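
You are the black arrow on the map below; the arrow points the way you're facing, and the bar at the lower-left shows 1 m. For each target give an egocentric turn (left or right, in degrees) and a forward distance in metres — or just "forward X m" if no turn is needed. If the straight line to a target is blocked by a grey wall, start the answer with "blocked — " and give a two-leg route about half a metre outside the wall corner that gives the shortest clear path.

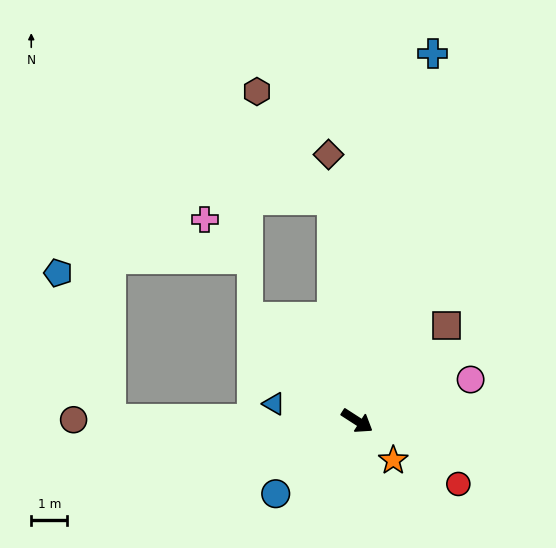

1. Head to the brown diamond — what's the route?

turn left 129°, forward 7.4 m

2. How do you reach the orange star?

turn right 15°, forward 1.5 m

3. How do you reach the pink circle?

turn left 53°, forward 3.4 m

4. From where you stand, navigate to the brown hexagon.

blocked — turn left 129°, forward 6.2 m, then turn left 28°, forward 3.7 m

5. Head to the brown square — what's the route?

turn left 80°, forward 3.6 m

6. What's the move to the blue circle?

turn right 105°, forward 3.0 m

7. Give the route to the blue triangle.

turn right 159°, forward 2.4 m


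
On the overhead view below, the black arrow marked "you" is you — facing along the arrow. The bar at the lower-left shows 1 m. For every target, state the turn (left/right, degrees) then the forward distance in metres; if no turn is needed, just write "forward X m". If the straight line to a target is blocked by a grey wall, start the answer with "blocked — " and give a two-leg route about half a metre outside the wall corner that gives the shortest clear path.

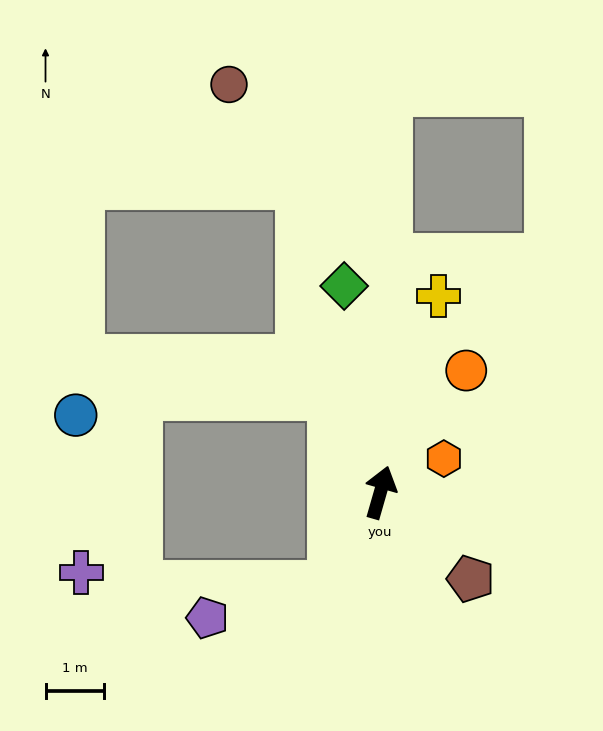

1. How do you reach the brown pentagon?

turn right 118°, forward 2.2 m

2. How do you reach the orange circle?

turn right 19°, forward 2.6 m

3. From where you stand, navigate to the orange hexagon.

turn right 46°, forward 1.2 m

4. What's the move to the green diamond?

turn left 26°, forward 3.6 m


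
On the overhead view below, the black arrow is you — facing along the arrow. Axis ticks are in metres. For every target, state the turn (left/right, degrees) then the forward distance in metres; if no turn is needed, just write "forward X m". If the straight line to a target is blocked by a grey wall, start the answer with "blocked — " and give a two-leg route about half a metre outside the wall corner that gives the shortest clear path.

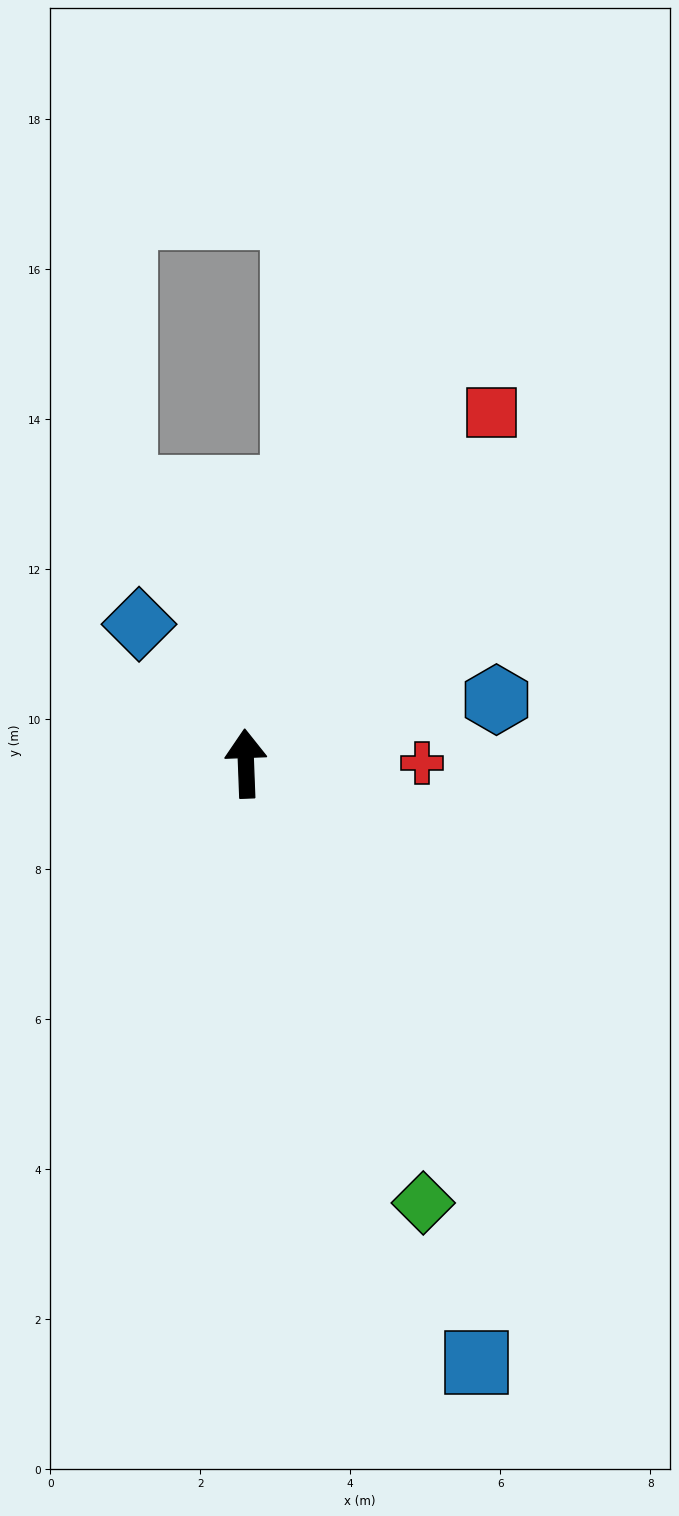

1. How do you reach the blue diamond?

turn left 35°, forward 2.3 m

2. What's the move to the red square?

turn right 37°, forward 5.7 m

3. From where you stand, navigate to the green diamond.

turn right 160°, forward 6.3 m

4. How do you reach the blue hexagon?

turn right 78°, forward 3.4 m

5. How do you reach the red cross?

turn right 92°, forward 2.3 m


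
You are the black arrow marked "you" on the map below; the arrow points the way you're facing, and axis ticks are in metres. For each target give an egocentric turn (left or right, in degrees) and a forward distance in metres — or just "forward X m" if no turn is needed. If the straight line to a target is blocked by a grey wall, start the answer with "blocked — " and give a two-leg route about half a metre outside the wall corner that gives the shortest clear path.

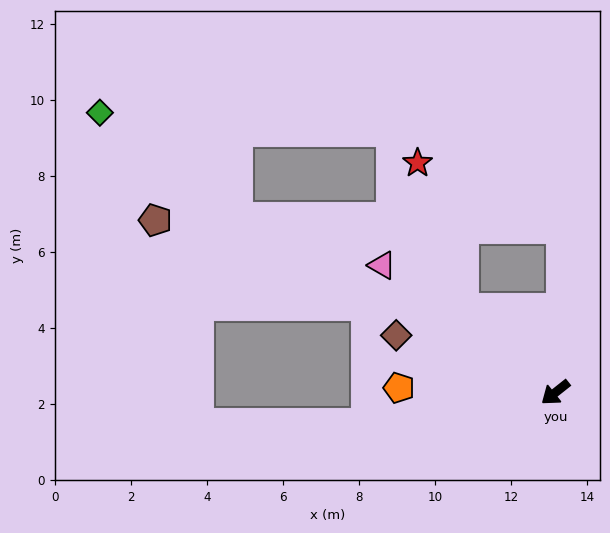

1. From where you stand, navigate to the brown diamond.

turn right 58°, forward 4.5 m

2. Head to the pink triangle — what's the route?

turn right 75°, forward 5.7 m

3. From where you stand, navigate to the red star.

blocked — turn right 81°, forward 3.3 m, then turn right 30°, forward 4.0 m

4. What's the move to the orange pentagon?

turn right 40°, forward 4.1 m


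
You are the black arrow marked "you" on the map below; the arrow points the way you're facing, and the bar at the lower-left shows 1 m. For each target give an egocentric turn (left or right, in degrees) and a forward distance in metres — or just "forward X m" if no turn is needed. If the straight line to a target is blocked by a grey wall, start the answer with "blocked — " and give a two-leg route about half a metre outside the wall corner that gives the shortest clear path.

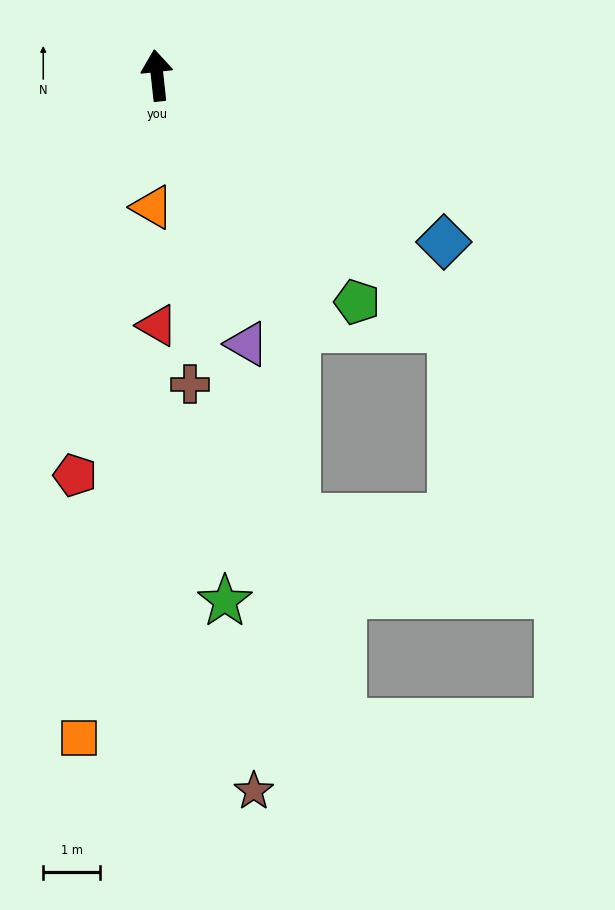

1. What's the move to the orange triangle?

turn left 172°, forward 2.3 m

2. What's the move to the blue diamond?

turn right 126°, forward 5.8 m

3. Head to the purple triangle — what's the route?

turn right 168°, forward 5.0 m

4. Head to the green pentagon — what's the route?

turn right 145°, forward 5.3 m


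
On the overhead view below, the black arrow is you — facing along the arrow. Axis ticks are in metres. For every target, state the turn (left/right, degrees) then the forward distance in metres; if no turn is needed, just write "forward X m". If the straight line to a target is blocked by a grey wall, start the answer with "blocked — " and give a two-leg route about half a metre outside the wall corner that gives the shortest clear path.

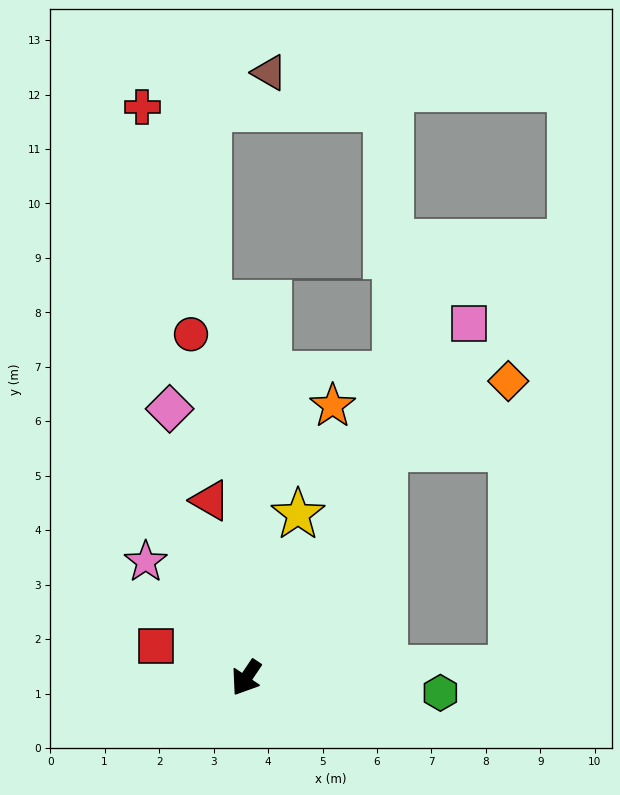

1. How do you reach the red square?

turn right 76°, forward 1.8 m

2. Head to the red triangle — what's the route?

turn right 135°, forward 3.3 m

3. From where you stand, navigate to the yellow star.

turn right 164°, forward 3.1 m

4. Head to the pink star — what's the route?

turn right 105°, forward 2.8 m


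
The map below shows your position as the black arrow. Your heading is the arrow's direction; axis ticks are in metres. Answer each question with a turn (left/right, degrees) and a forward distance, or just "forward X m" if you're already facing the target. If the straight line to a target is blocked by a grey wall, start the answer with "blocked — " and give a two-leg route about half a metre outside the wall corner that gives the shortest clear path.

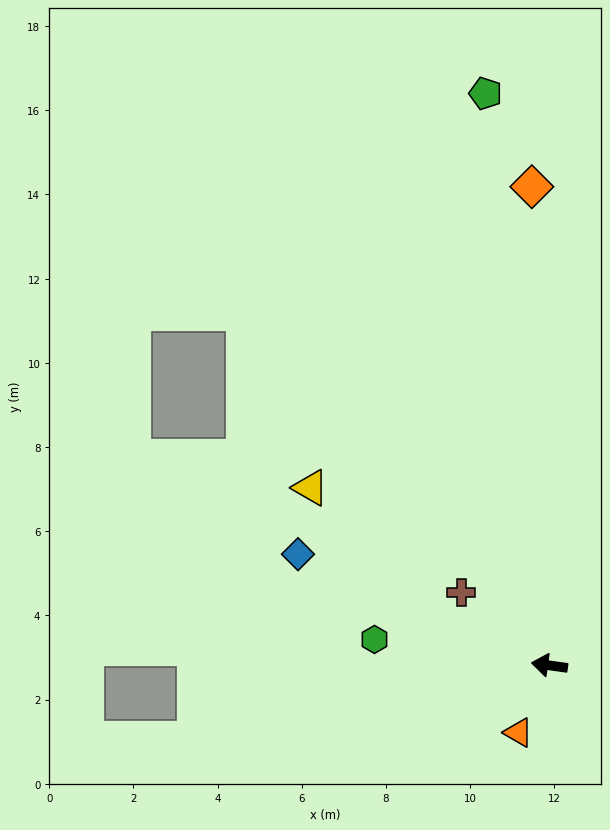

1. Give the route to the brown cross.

turn right 32°, forward 2.7 m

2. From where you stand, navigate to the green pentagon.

turn right 76°, forward 13.7 m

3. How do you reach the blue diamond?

turn right 16°, forward 6.5 m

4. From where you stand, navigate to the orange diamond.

turn right 80°, forward 11.4 m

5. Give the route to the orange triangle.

turn left 73°, forward 1.8 m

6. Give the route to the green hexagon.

forward 4.2 m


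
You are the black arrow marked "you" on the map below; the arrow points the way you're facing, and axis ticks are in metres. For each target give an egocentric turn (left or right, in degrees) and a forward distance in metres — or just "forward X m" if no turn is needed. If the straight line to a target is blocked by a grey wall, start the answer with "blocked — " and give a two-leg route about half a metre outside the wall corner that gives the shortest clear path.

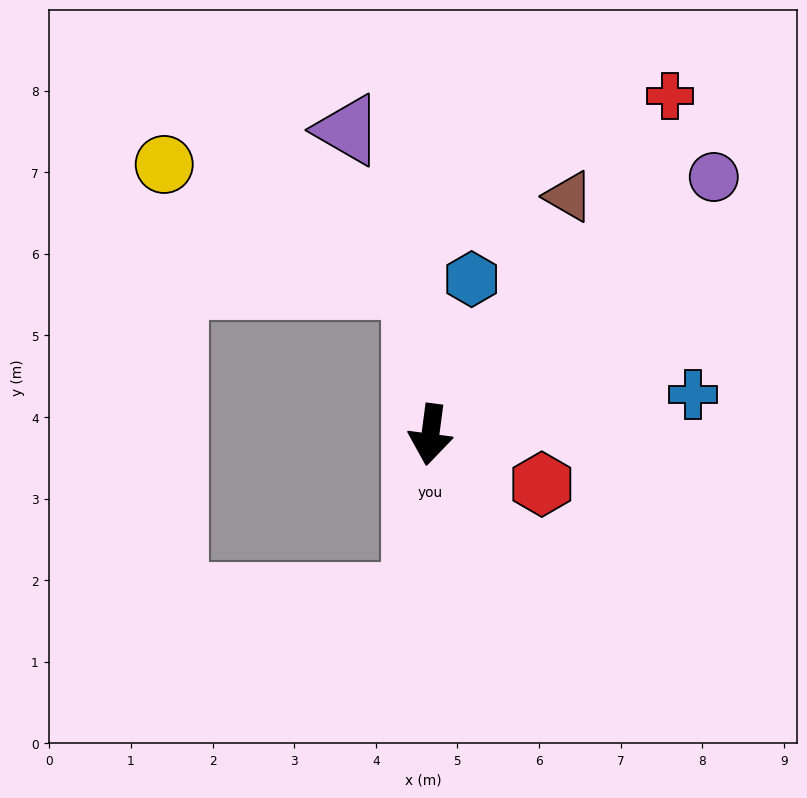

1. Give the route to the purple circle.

turn left 140°, forward 4.7 m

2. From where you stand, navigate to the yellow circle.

blocked — turn right 167°, forward 1.9 m, then turn left 59°, forward 3.4 m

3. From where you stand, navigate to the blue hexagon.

turn left 173°, forward 2.0 m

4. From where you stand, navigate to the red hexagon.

turn left 74°, forward 1.5 m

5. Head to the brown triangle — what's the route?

turn left 157°, forward 3.4 m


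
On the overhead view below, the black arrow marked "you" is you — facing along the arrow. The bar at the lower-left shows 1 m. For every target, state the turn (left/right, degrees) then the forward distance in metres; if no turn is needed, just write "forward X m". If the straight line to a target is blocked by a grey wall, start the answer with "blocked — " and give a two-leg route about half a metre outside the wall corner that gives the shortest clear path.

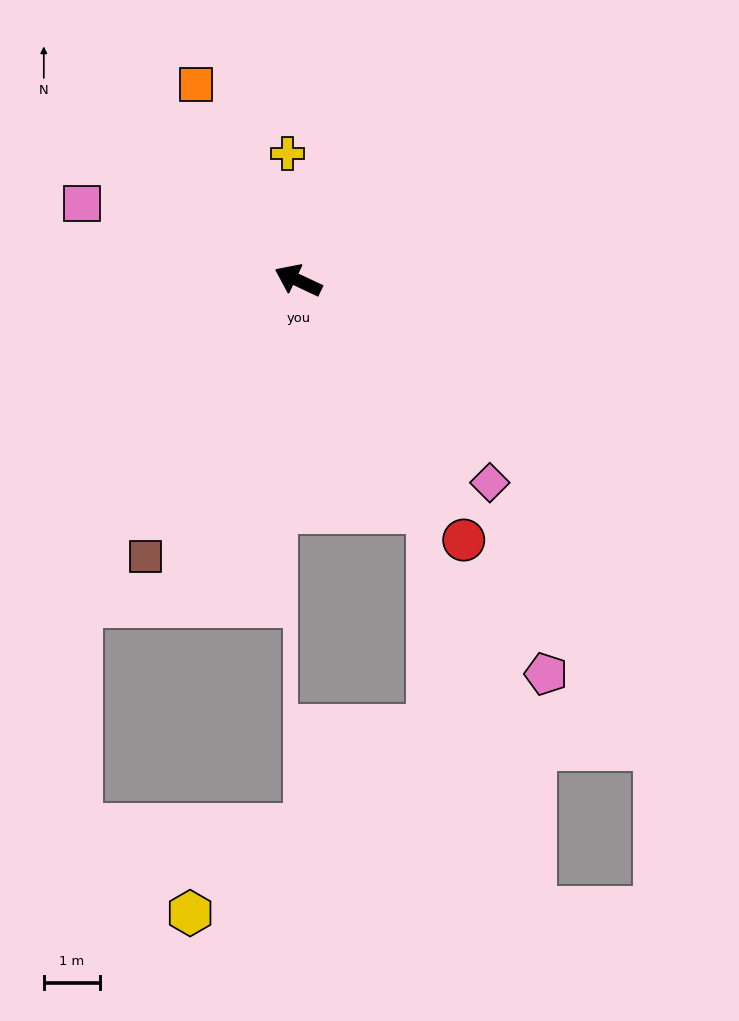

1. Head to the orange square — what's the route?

turn right 37°, forward 4.0 m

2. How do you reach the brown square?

turn left 86°, forward 5.7 m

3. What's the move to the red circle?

turn left 148°, forward 5.5 m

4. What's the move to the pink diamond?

turn left 159°, forward 5.0 m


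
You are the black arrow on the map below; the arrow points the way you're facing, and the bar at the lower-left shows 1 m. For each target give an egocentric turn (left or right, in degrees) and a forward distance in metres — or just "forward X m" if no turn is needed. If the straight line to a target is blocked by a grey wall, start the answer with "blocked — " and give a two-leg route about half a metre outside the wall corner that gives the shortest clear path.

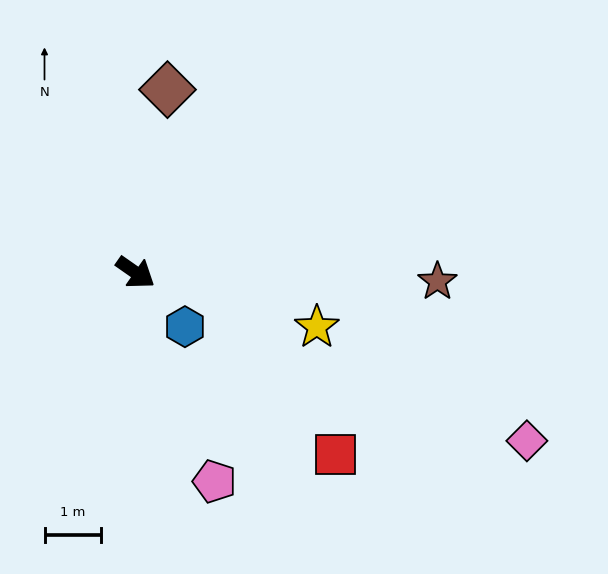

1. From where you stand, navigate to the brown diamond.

turn left 115°, forward 3.3 m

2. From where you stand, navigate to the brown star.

turn left 33°, forward 5.3 m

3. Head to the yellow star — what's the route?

turn left 18°, forward 3.3 m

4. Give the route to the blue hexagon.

turn right 13°, forward 1.3 m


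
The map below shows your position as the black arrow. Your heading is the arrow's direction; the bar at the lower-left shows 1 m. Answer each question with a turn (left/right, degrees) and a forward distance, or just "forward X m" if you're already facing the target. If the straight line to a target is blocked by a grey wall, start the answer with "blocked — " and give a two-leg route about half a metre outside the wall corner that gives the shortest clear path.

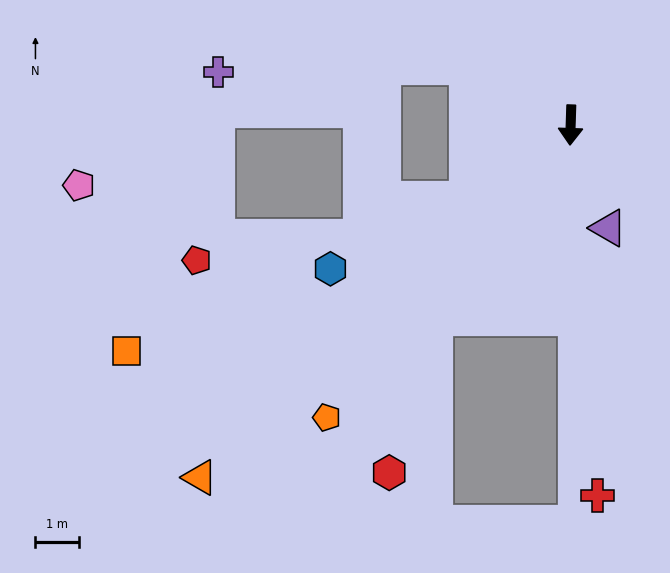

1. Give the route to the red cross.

turn left 6°, forward 8.5 m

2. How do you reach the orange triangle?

turn right 45°, forward 11.7 m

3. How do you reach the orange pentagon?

turn right 38°, forward 8.7 m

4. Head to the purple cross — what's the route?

blocked — turn right 118°, forward 2.7 m, then turn left 31°, forward 5.7 m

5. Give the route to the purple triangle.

turn left 22°, forward 2.5 m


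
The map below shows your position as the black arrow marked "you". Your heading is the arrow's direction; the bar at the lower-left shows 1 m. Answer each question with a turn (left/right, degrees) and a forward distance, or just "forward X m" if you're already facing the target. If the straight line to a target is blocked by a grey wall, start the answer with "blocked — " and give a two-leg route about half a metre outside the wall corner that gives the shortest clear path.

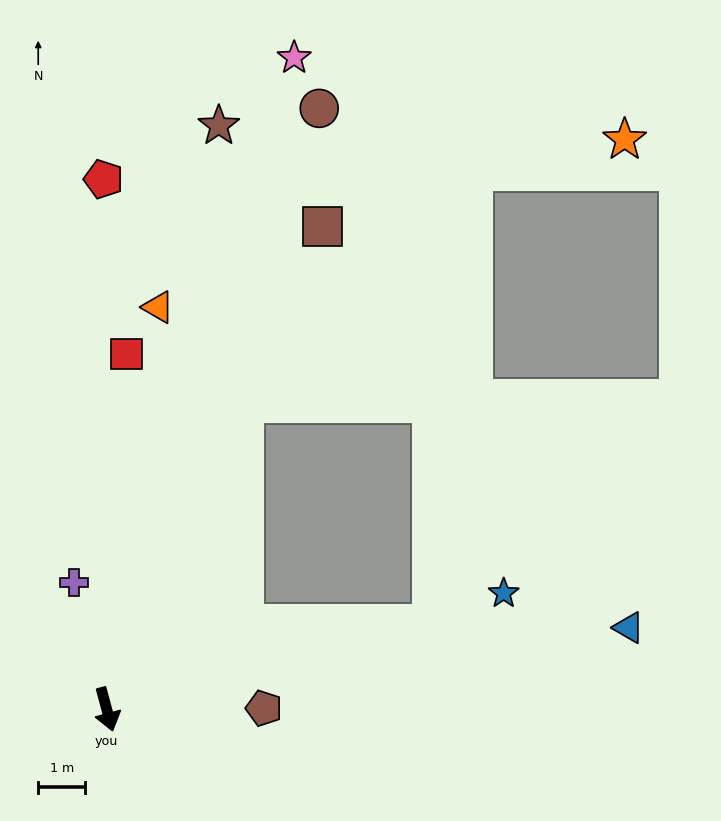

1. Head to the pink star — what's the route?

turn left 149°, forward 14.5 m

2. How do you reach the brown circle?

turn left 146°, forward 13.6 m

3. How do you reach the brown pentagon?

turn left 75°, forward 3.4 m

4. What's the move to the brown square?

turn left 141°, forward 11.3 m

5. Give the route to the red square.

turn left 162°, forward 7.6 m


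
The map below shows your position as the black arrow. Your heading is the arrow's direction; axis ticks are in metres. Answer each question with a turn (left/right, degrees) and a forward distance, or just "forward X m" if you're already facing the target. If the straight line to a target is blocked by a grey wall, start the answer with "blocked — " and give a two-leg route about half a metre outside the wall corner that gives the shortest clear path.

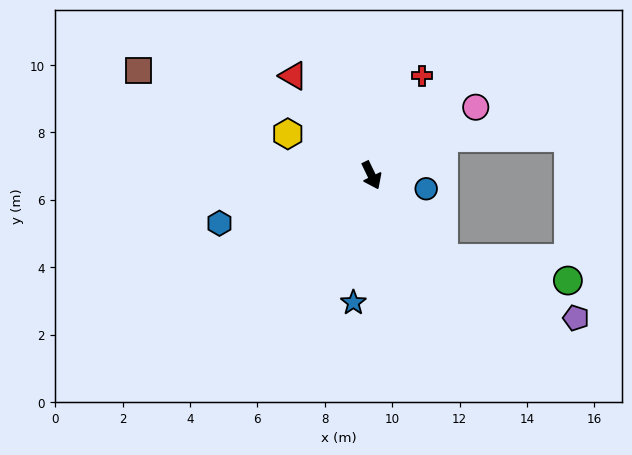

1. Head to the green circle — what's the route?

blocked — turn left 16°, forward 3.3 m, then turn left 38°, forward 3.7 m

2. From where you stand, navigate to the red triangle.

turn right 168°, forward 3.8 m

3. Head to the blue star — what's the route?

turn right 34°, forward 3.8 m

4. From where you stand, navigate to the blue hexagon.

turn right 98°, forward 4.7 m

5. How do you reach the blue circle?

turn left 50°, forward 1.7 m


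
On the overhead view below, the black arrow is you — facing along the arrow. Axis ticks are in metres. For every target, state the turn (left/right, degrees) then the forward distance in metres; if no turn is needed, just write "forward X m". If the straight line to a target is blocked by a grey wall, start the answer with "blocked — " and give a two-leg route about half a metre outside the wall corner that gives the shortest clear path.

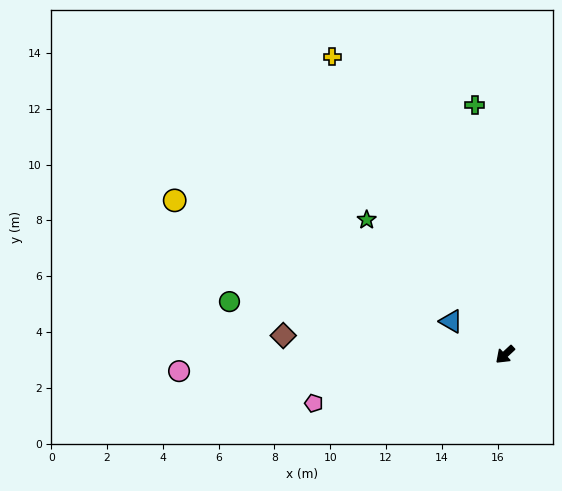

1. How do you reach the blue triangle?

turn right 75°, forward 2.3 m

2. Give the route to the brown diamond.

turn right 48°, forward 8.0 m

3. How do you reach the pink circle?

turn right 40°, forward 11.7 m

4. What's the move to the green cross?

turn right 126°, forward 9.0 m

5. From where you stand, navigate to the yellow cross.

turn right 103°, forward 12.3 m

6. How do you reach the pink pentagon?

turn right 29°, forward 7.1 m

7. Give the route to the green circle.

turn right 54°, forward 10.1 m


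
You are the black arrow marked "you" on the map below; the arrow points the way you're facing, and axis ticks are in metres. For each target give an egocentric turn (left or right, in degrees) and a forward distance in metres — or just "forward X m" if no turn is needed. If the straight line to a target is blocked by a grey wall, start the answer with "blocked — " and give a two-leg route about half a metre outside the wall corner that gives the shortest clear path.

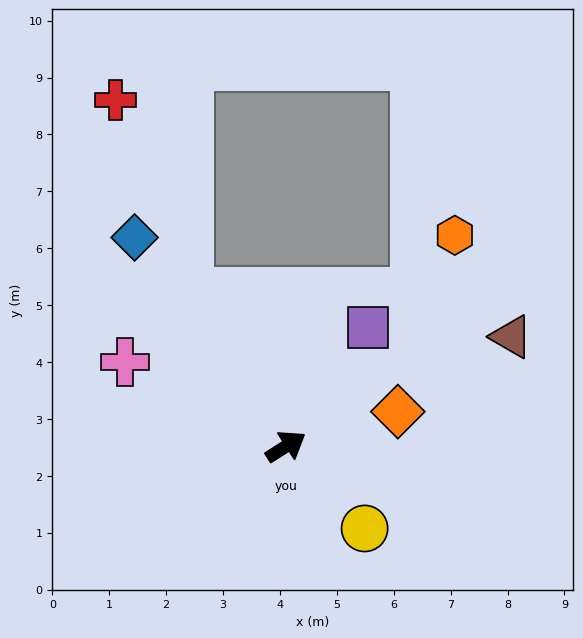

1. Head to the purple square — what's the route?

turn left 23°, forward 2.5 m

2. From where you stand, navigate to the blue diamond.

turn left 93°, forward 4.5 m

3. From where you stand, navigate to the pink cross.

turn left 120°, forward 3.2 m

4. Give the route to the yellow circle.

turn right 79°, forward 2.0 m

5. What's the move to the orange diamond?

turn right 15°, forward 2.1 m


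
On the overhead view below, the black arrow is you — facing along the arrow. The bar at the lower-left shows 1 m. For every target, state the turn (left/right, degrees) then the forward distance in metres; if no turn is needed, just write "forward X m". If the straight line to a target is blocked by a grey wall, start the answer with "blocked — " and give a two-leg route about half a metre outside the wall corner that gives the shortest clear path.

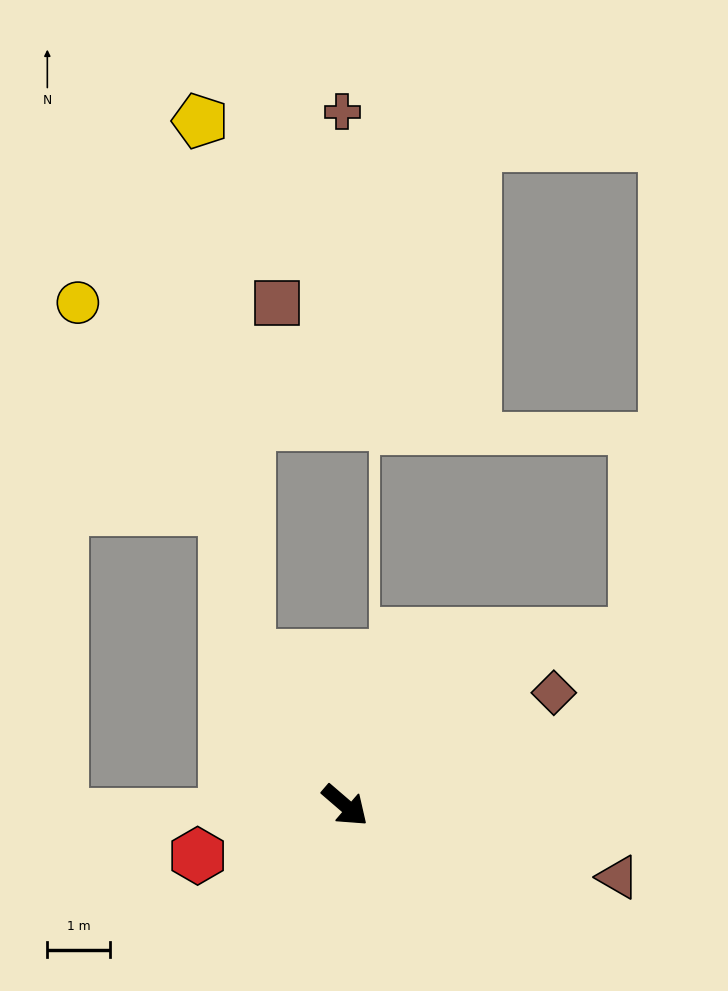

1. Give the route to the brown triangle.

turn left 26°, forward 4.5 m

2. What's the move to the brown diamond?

turn left 69°, forward 3.8 m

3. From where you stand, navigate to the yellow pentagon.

blocked — turn left 164°, forward 2.8 m, then turn right 28°, forward 8.6 m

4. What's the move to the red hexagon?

turn right 120°, forward 2.5 m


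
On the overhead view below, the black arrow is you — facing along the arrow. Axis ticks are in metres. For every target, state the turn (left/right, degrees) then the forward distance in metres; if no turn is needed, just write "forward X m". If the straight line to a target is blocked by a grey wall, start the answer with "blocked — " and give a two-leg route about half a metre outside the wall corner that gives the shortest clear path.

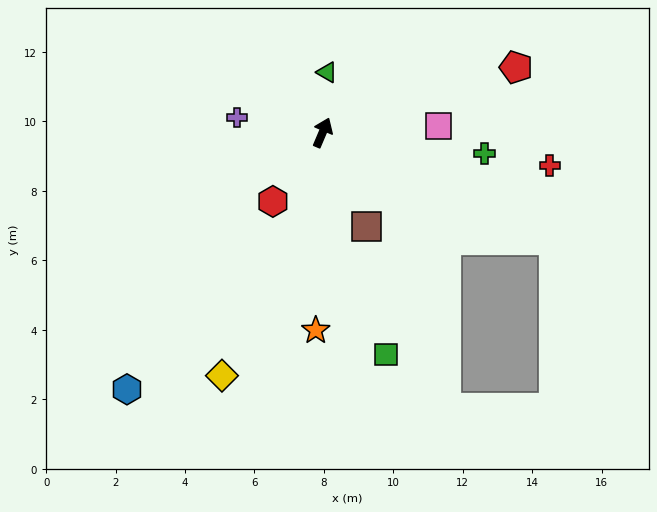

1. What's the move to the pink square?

turn right 64°, forward 3.3 m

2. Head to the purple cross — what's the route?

turn left 103°, forward 2.5 m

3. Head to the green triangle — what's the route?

turn left 19°, forward 1.7 m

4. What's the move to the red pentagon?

turn right 48°, forward 5.9 m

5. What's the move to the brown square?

turn right 132°, forward 3.0 m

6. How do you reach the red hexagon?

turn left 167°, forward 2.4 m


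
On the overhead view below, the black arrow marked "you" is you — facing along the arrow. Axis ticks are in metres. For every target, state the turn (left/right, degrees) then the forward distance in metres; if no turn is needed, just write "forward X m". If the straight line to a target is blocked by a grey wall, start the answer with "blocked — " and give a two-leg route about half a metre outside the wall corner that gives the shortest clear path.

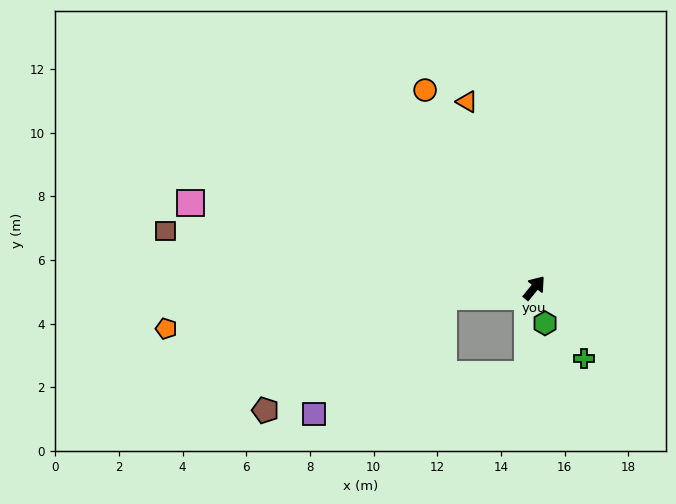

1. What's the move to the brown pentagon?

blocked — turn left 135°, forward 2.8 m, then turn left 27°, forward 6.6 m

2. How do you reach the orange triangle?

turn left 59°, forward 6.2 m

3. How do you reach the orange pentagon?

turn left 136°, forward 11.6 m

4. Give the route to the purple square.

blocked — turn left 135°, forward 2.8 m, then turn left 36°, forward 5.5 m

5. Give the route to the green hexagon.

turn right 124°, forward 1.2 m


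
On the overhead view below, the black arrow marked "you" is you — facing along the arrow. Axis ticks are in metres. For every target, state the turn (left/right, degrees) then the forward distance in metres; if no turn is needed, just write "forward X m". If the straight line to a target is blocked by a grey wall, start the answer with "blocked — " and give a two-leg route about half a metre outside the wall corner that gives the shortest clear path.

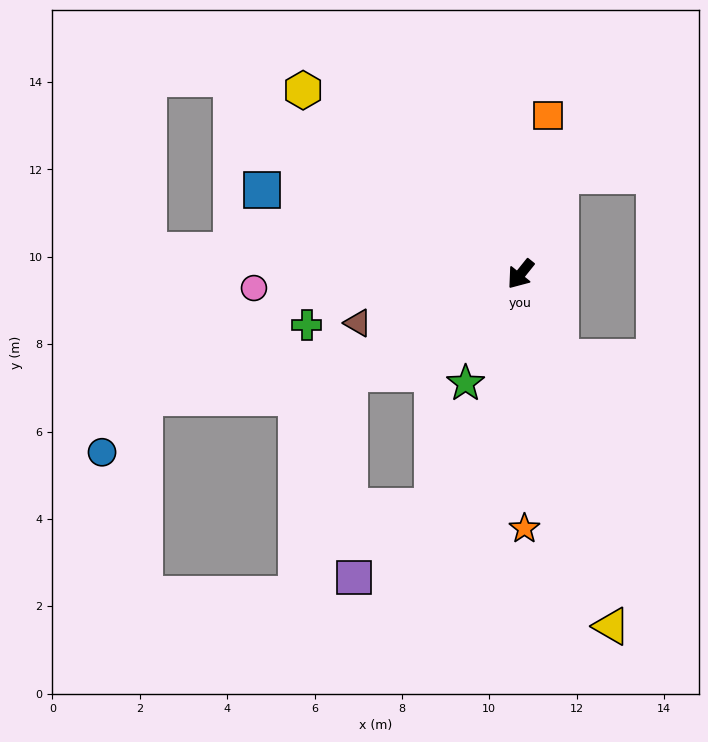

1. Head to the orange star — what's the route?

turn left 40°, forward 5.8 m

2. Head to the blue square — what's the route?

turn right 69°, forward 6.2 m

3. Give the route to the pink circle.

turn right 48°, forward 6.1 m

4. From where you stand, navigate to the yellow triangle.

turn left 53°, forward 8.3 m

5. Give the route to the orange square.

turn right 151°, forward 3.7 m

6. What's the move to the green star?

turn left 12°, forward 2.8 m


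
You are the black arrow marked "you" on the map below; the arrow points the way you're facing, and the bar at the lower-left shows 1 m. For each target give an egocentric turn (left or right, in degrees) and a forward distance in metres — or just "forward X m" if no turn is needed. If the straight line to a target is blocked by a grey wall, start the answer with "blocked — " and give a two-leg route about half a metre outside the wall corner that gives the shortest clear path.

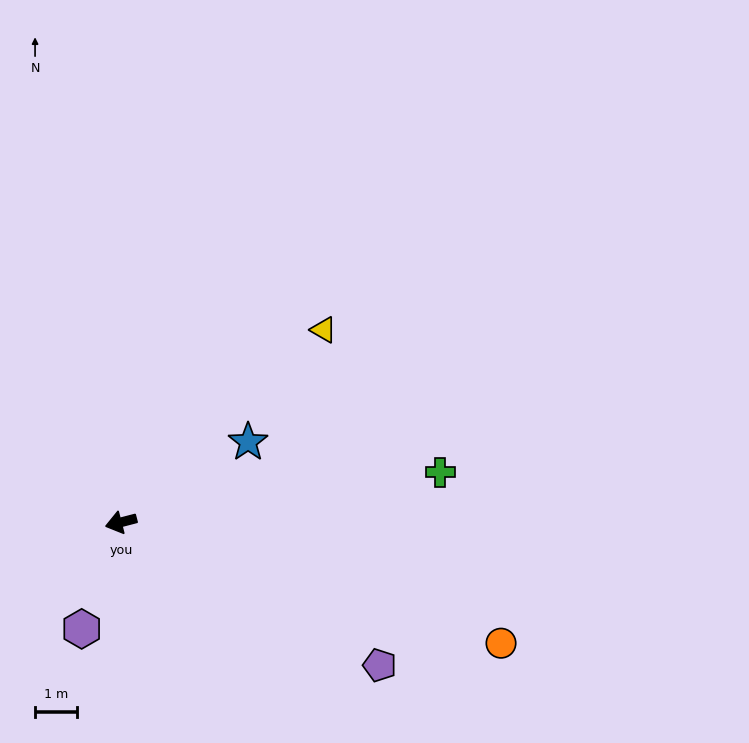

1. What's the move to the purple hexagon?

turn left 55°, forward 2.7 m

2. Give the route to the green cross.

turn left 174°, forward 7.8 m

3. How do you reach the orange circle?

turn left 148°, forward 9.6 m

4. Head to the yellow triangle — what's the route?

turn right 151°, forward 6.7 m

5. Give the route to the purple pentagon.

turn left 137°, forward 7.1 m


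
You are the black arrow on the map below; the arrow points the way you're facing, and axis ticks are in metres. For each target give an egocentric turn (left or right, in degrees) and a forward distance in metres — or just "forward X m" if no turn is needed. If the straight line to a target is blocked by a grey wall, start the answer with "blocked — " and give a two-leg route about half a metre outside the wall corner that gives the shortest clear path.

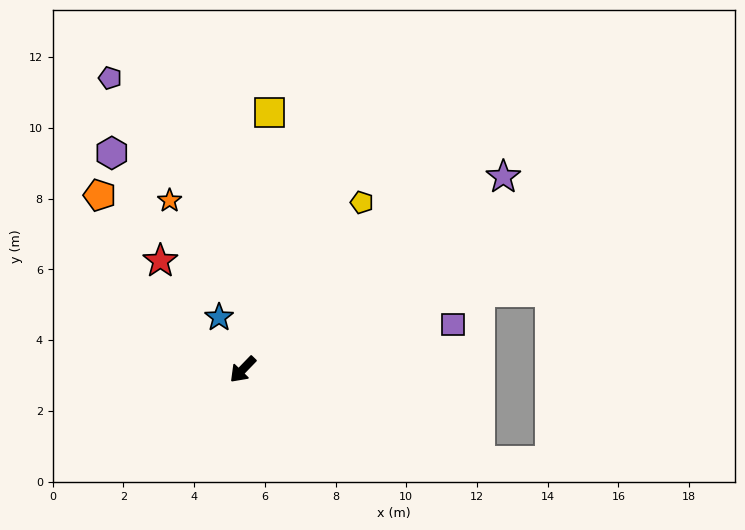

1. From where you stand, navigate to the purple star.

turn left 171°, forward 9.2 m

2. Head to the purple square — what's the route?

turn left 146°, forward 6.1 m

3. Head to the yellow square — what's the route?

turn right 142°, forward 7.3 m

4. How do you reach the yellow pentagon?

turn right 171°, forward 5.8 m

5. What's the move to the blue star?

turn right 112°, forward 1.6 m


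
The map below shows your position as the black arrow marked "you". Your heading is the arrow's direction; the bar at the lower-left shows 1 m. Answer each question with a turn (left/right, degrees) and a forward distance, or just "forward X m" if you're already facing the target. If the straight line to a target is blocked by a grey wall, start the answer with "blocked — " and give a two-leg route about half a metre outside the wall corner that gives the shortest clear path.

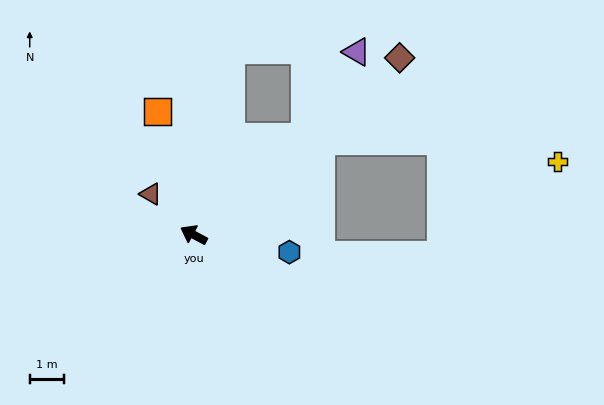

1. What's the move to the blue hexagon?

turn right 162°, forward 2.8 m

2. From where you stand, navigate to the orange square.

turn right 46°, forward 3.7 m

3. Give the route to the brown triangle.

turn right 15°, forward 1.7 m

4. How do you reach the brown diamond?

turn right 111°, forward 7.9 m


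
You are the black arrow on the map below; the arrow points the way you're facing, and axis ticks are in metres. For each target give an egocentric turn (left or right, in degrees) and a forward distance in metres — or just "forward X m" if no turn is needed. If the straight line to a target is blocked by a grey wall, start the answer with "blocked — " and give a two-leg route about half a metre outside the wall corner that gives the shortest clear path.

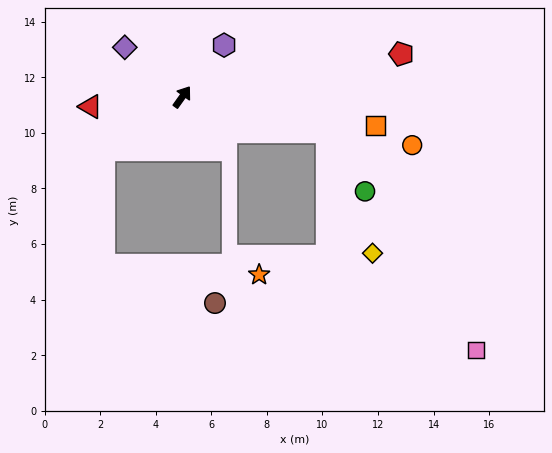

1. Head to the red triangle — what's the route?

turn left 131°, forward 3.3 m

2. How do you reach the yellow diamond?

blocked — turn right 68°, forward 5.4 m, then turn right 56°, forward 4.7 m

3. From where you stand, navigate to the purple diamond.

turn left 85°, forward 2.7 m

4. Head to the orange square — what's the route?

turn right 63°, forward 7.0 m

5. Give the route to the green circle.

blocked — turn right 68°, forward 5.4 m, then turn right 44°, forward 2.6 m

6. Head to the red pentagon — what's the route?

turn right 43°, forward 8.0 m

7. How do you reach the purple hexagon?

turn right 3°, forward 2.4 m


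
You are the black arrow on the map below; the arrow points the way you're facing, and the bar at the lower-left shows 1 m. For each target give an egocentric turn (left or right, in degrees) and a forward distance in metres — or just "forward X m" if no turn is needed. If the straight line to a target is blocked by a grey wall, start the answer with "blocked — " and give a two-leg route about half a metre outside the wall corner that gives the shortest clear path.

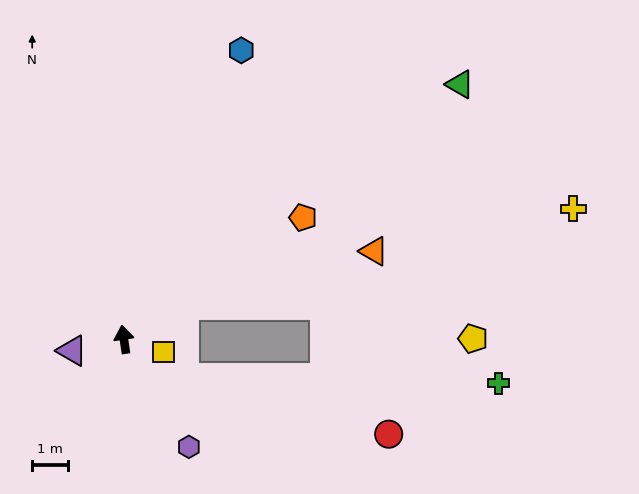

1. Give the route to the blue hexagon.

turn right 30°, forward 8.7 m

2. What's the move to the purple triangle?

turn left 94°, forward 1.5 m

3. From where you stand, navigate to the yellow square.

turn right 116°, forward 1.2 m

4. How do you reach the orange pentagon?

turn right 64°, forward 6.0 m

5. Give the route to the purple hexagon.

turn right 157°, forward 3.5 m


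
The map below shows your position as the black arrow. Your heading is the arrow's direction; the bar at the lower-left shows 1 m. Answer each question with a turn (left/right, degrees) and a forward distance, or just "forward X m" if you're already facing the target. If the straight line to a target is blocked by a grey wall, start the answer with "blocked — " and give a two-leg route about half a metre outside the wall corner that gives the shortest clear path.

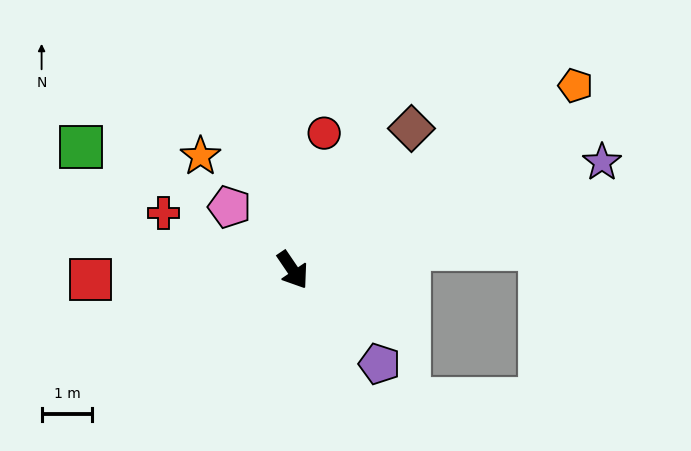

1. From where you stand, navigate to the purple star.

turn left 75°, forward 6.4 m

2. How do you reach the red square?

turn right 121°, forward 4.0 m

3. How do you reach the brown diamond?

turn left 106°, forward 3.6 m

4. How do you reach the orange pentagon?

turn left 89°, forward 6.6 m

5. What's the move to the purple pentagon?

turn left 9°, forward 2.5 m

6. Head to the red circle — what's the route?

turn left 133°, forward 2.8 m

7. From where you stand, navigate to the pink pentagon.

turn right 169°, forward 1.8 m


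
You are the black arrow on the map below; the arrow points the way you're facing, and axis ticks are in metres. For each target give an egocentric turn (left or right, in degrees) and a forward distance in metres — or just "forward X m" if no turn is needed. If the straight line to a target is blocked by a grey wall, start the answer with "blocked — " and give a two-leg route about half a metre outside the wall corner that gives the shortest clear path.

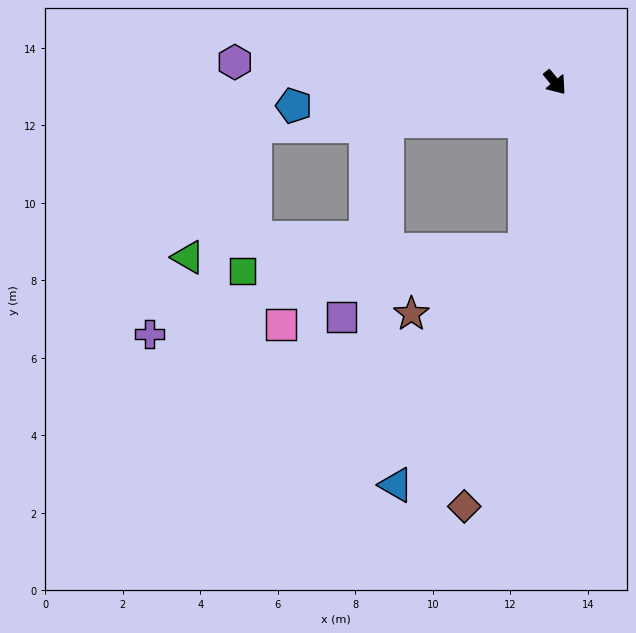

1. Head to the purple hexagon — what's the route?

turn right 133°, forward 8.3 m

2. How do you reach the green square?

blocked — turn right 50°, forward 4.4 m, then turn right 75°, forward 7.3 m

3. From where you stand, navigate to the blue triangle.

blocked — turn right 50°, forward 4.4 m, then turn right 18°, forward 6.9 m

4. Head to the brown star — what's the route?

blocked — turn right 50°, forward 4.4 m, then turn right 50°, forward 3.3 m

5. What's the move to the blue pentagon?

turn right 124°, forward 6.8 m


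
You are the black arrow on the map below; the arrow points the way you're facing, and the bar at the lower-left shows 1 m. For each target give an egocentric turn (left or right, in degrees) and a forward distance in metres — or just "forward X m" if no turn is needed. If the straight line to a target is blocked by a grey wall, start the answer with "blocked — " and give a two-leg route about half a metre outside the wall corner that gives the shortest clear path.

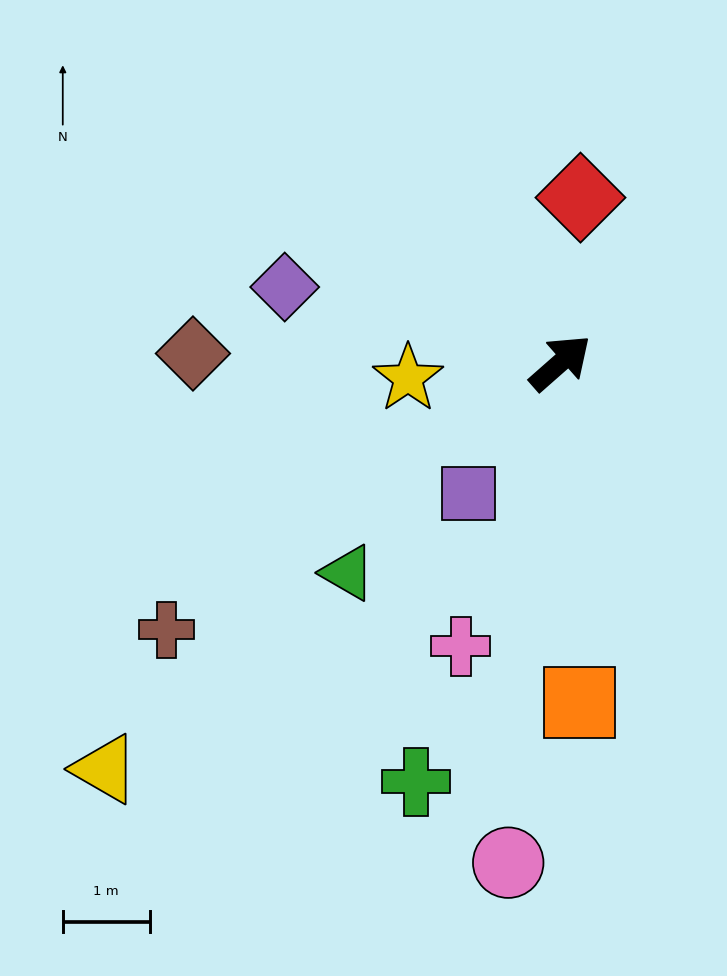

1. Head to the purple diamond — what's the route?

turn left 123°, forward 3.3 m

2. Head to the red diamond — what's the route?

turn left 42°, forward 1.9 m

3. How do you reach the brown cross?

turn left 173°, forward 5.5 m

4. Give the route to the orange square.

turn right 128°, forward 3.9 m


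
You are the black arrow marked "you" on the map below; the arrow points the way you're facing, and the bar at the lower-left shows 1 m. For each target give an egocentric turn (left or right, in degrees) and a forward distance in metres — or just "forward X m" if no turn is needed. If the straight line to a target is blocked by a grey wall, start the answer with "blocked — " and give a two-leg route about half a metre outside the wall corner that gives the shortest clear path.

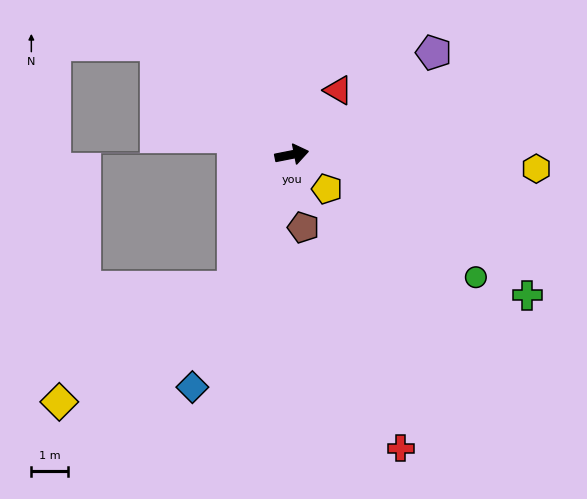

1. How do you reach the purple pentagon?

turn left 24°, forward 4.7 m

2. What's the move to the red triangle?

turn left 43°, forward 2.1 m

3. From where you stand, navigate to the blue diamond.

turn right 124°, forward 6.8 m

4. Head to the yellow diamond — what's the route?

blocked — turn right 125°, forward 3.9 m, then turn right 33°, forward 5.6 m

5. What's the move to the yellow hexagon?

turn right 15°, forward 6.6 m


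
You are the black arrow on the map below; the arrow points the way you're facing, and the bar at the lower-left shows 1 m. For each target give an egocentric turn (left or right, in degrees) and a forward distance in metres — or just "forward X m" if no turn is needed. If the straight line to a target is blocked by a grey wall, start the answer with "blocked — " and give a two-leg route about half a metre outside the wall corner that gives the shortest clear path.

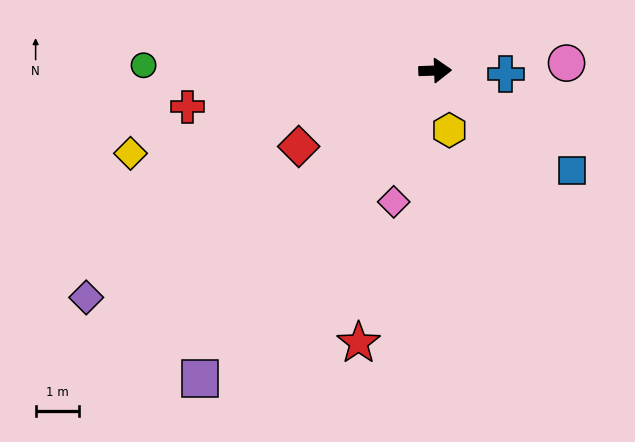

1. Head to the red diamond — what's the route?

turn right 153°, forward 3.6 m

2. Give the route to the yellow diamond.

turn right 167°, forward 7.2 m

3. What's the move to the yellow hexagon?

turn right 79°, forward 1.4 m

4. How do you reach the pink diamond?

turn right 109°, forward 3.1 m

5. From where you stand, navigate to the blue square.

turn right 38°, forward 3.9 m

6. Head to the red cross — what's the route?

turn right 174°, forward 5.7 m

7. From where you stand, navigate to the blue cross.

turn right 5°, forward 1.6 m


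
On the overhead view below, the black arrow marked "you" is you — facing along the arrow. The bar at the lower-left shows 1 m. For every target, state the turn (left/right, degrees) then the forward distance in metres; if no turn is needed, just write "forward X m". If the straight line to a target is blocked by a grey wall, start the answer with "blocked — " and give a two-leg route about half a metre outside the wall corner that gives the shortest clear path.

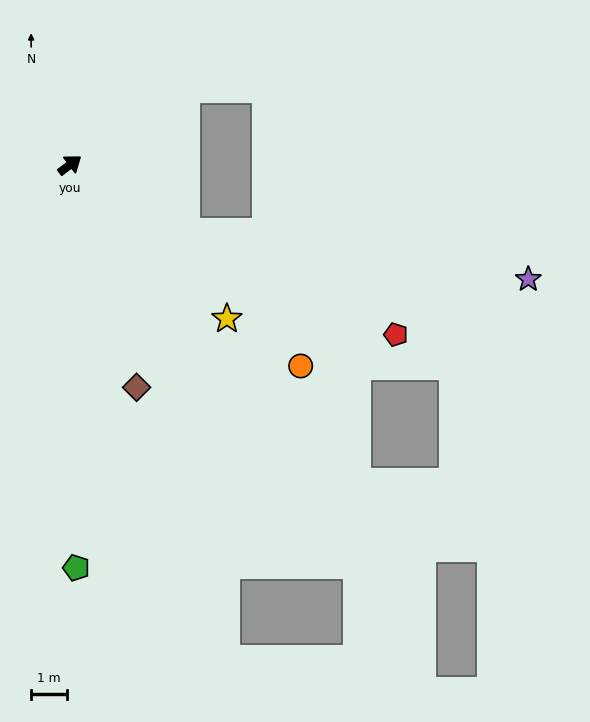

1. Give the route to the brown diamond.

turn right 110°, forward 6.5 m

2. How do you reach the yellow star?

turn right 81°, forward 6.2 m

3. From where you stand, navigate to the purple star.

blocked — turn right 67°, forward 3.8 m, then turn left 22°, forward 9.7 m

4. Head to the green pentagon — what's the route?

turn right 126°, forward 11.3 m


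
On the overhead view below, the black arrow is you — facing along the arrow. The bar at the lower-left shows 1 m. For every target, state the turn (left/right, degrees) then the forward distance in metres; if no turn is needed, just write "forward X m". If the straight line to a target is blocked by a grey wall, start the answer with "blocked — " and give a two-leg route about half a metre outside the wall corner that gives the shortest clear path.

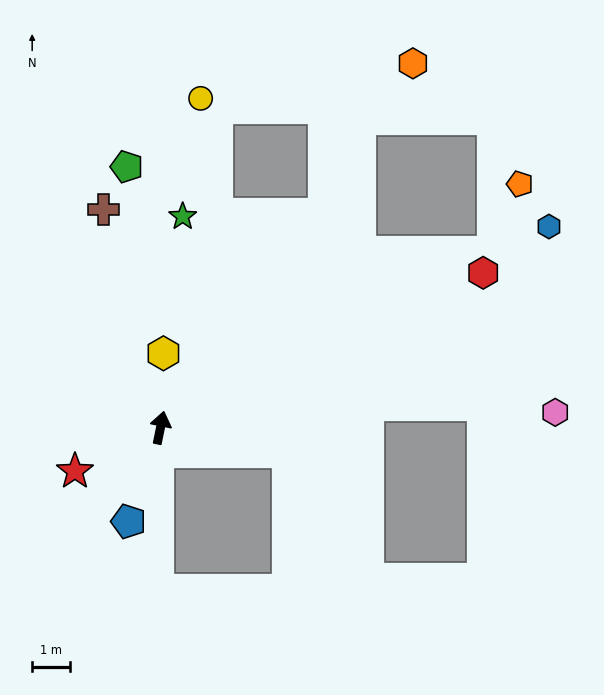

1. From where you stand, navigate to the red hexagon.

turn right 53°, forward 9.4 m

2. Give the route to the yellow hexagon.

turn left 9°, forward 1.9 m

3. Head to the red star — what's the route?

turn left 129°, forward 2.5 m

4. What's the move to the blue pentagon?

turn left 173°, forward 2.6 m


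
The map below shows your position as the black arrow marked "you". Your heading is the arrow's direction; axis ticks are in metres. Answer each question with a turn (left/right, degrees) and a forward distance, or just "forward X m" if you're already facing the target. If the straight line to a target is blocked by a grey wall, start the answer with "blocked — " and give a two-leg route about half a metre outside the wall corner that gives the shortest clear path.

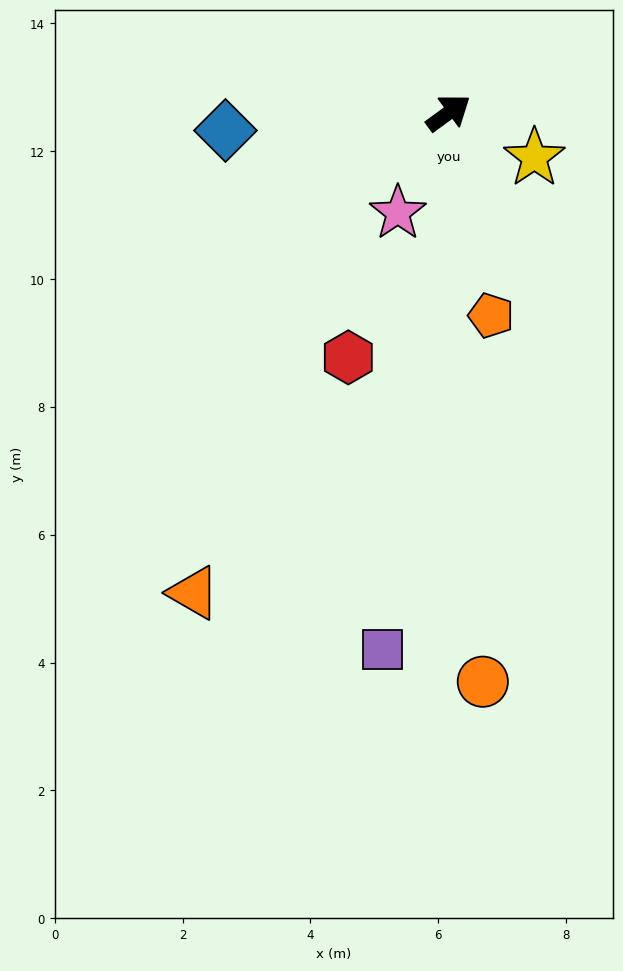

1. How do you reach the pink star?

turn right 153°, forward 1.8 m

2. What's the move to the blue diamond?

turn left 148°, forward 3.5 m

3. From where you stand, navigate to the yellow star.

turn right 64°, forward 1.5 m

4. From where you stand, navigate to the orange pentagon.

turn right 114°, forward 3.2 m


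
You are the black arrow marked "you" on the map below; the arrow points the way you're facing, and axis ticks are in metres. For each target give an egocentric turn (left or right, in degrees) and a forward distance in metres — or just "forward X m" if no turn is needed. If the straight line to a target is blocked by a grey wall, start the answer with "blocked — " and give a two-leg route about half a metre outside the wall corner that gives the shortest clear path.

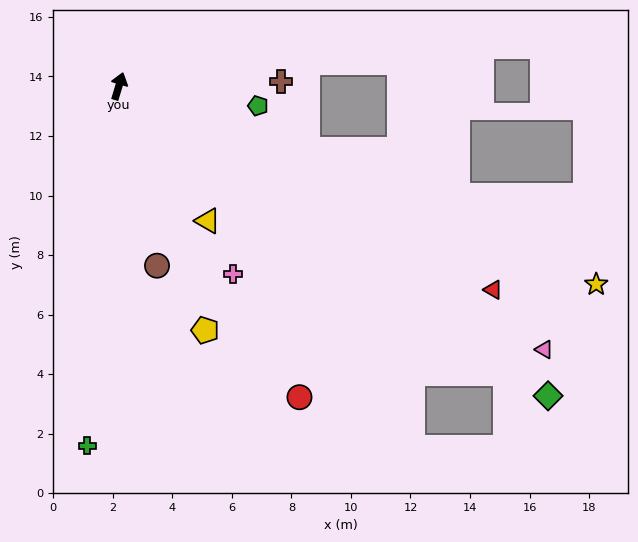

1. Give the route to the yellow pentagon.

turn right 144°, forward 8.7 m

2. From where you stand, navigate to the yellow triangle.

turn right 130°, forward 5.4 m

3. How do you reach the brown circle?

turn right 151°, forward 6.2 m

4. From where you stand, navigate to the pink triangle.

turn right 105°, forward 16.8 m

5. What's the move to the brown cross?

turn right 72°, forward 5.5 m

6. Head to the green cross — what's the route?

turn right 168°, forward 12.1 m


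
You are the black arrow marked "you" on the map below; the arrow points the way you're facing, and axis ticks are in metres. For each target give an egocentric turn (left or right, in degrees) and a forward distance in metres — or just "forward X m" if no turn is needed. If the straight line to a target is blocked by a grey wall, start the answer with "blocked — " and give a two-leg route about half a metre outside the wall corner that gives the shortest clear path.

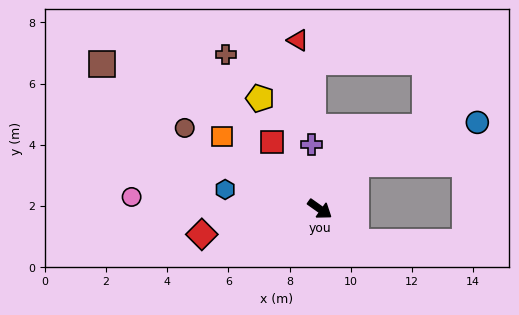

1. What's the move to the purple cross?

turn left 133°, forward 2.1 m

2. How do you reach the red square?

turn left 160°, forward 2.7 m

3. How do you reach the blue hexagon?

turn right 156°, forward 3.2 m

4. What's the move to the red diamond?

turn right 133°, forward 3.9 m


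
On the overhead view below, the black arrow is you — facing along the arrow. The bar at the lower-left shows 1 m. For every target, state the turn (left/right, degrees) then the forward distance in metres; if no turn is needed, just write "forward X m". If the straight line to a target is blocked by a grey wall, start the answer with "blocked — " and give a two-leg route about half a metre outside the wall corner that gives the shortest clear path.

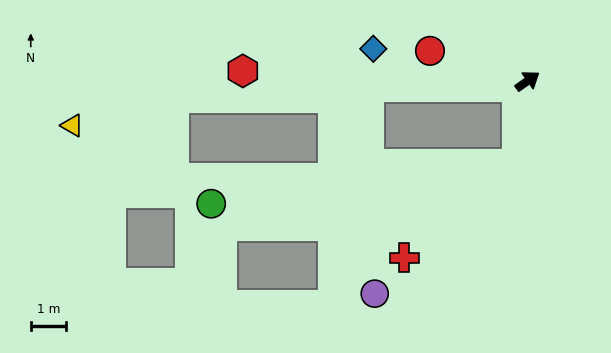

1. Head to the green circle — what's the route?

blocked — turn right 133°, forward 2.4 m, then turn right 75°, forward 8.8 m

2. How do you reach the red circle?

turn left 128°, forward 2.9 m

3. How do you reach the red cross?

blocked — turn right 133°, forward 2.4 m, then turn right 42°, forward 4.2 m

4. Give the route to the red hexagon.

turn left 143°, forward 8.1 m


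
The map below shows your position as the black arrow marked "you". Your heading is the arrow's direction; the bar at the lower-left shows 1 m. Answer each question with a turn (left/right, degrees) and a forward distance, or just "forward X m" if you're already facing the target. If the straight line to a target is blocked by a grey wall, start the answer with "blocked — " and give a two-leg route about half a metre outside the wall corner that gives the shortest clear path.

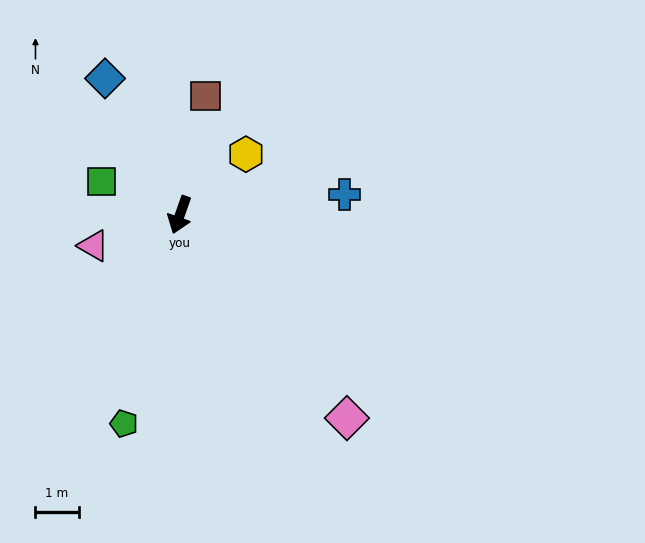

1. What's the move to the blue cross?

turn left 117°, forward 3.8 m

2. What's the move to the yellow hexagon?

turn left 152°, forward 2.1 m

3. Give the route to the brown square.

turn right 173°, forward 2.8 m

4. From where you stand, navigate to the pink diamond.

turn left 59°, forward 6.1 m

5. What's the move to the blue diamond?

turn right 132°, forward 3.6 m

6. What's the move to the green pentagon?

turn left 4°, forward 5.0 m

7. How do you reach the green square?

turn right 94°, forward 2.0 m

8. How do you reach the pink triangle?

turn right 51°, forward 2.1 m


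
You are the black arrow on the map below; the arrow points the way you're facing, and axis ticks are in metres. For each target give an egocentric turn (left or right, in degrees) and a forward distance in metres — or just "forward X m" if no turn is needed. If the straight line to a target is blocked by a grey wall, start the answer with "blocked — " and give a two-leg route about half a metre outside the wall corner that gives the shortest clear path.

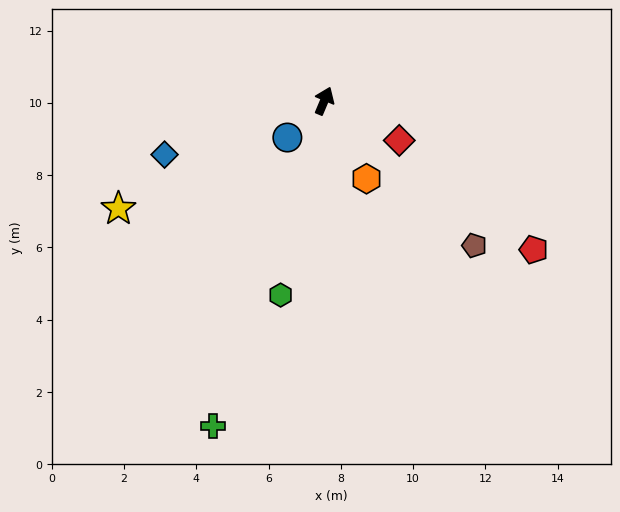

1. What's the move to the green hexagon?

turn right 170°, forward 5.5 m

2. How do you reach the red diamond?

turn right 95°, forward 2.3 m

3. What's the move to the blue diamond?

turn left 131°, forward 4.7 m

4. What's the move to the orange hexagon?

turn right 129°, forward 2.5 m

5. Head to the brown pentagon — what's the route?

turn right 111°, forward 5.8 m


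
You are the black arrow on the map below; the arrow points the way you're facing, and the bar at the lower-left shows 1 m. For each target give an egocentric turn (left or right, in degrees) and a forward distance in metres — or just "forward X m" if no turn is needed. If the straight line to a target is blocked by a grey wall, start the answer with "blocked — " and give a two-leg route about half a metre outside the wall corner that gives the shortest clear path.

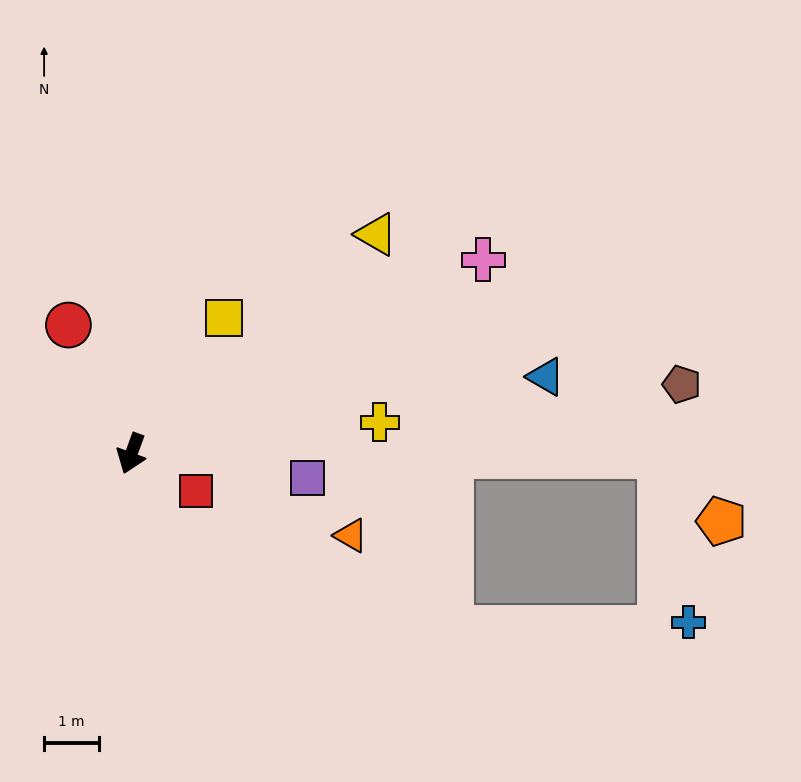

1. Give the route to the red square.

turn left 80°, forward 1.3 m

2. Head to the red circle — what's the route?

turn right 134°, forward 2.6 m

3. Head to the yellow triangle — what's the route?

turn left 152°, forward 6.0 m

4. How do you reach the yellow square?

turn left 166°, forward 3.0 m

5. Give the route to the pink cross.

turn left 139°, forward 7.3 m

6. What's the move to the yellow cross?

turn left 117°, forward 4.5 m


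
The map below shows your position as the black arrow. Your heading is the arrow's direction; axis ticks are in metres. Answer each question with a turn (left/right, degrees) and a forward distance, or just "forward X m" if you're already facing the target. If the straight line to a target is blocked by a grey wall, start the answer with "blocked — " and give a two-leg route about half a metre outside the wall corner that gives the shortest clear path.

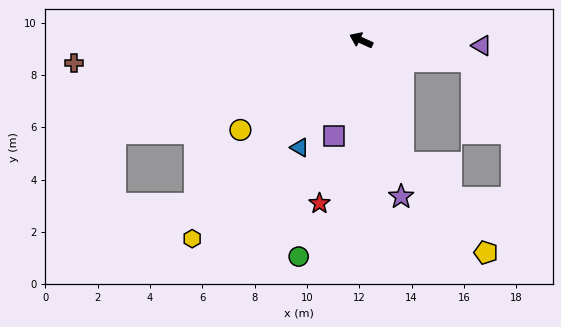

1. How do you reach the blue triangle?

turn left 85°, forward 4.7 m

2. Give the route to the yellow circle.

turn left 61°, forward 5.8 m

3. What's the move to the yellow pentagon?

blocked — turn left 134°, forward 5.0 m, then turn left 23°, forward 4.7 m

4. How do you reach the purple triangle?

turn right 158°, forward 4.6 m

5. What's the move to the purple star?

turn left 129°, forward 6.2 m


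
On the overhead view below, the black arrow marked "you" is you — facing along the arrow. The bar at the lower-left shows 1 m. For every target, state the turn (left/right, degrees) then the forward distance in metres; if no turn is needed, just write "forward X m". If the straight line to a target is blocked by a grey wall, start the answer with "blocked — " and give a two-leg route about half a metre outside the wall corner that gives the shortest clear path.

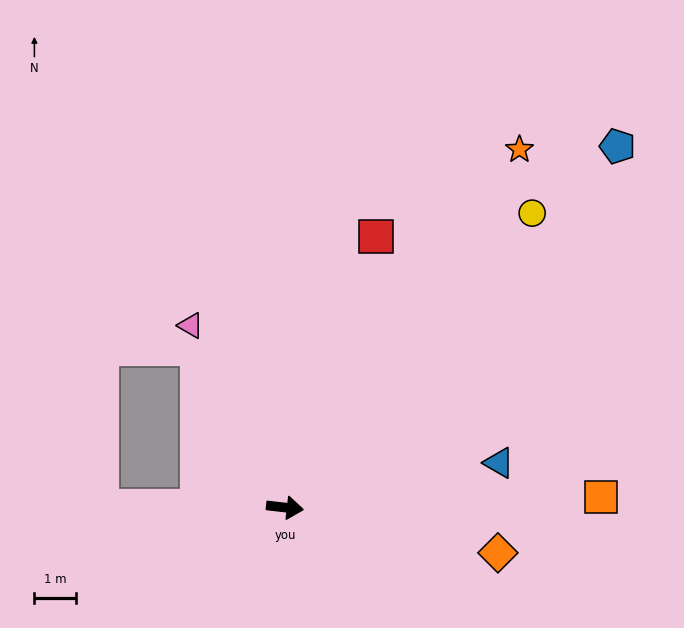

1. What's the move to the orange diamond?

turn right 6°, forward 5.2 m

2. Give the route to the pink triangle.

turn left 124°, forward 4.9 m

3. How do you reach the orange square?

turn left 8°, forward 7.6 m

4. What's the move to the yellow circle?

turn left 56°, forward 9.2 m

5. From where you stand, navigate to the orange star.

turn left 63°, forward 10.2 m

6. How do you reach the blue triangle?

turn left 18°, forward 5.2 m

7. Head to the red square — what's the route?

turn left 78°, forward 6.8 m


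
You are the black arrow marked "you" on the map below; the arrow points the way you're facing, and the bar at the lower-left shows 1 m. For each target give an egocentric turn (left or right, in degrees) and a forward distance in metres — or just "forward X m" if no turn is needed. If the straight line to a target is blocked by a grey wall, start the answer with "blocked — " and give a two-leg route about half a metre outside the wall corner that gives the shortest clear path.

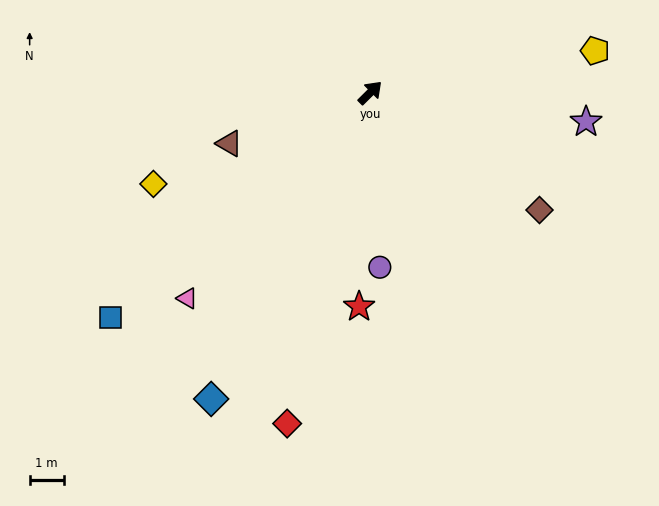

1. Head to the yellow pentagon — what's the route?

turn right 34°, forward 6.7 m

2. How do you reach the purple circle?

turn right 132°, forward 5.2 m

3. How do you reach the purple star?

turn right 52°, forward 6.4 m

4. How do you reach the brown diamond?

turn right 80°, forward 6.1 m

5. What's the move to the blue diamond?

turn right 162°, forward 10.2 m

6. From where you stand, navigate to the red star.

turn right 138°, forward 6.3 m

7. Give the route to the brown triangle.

turn left 155°, forward 4.4 m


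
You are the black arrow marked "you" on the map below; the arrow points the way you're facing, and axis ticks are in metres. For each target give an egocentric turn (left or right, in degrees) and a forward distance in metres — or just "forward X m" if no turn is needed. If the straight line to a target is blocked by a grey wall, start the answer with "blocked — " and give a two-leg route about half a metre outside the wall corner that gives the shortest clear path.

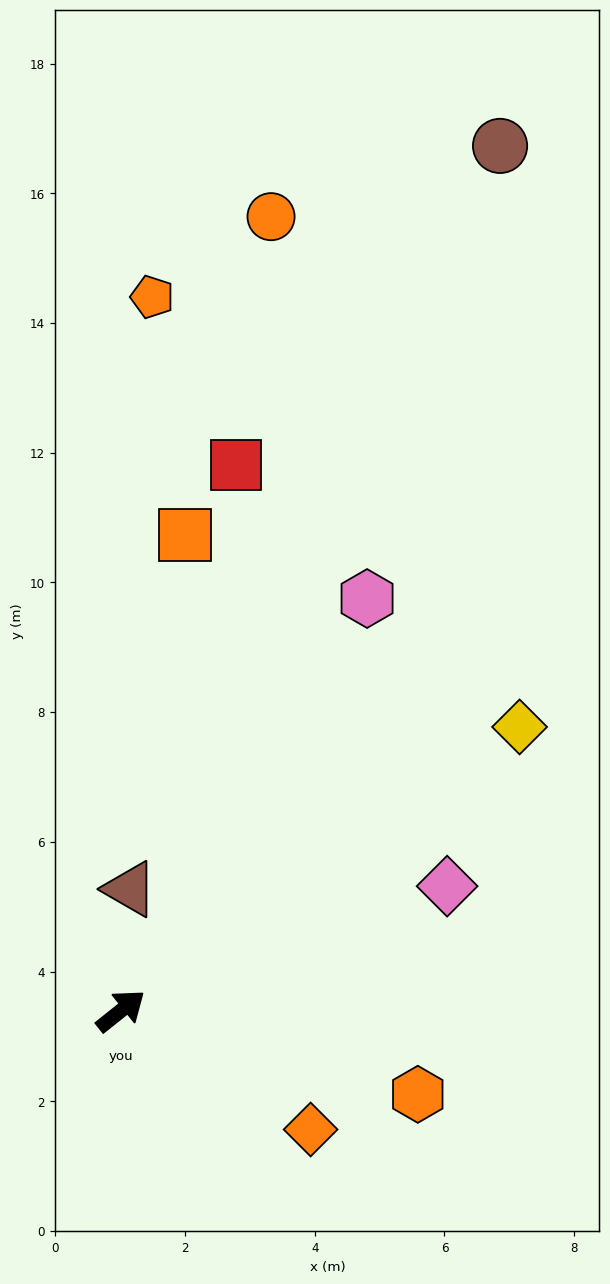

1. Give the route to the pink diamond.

turn right 18°, forward 5.4 m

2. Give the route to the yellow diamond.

turn right 3°, forward 7.5 m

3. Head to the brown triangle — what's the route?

turn left 47°, forward 1.9 m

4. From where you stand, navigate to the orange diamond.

turn right 71°, forward 3.5 m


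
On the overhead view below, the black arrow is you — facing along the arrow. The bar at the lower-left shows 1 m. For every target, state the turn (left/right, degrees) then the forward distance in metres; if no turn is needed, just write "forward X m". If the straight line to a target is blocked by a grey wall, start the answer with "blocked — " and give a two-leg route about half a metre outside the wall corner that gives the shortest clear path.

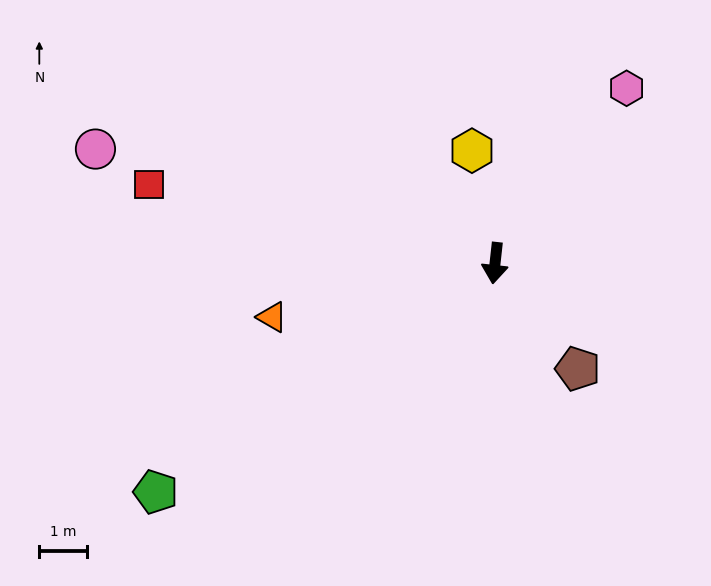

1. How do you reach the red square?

turn right 97°, forward 7.5 m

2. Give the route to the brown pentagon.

turn left 44°, forward 2.8 m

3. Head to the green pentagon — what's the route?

turn right 50°, forward 8.6 m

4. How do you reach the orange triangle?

turn right 70°, forward 4.8 m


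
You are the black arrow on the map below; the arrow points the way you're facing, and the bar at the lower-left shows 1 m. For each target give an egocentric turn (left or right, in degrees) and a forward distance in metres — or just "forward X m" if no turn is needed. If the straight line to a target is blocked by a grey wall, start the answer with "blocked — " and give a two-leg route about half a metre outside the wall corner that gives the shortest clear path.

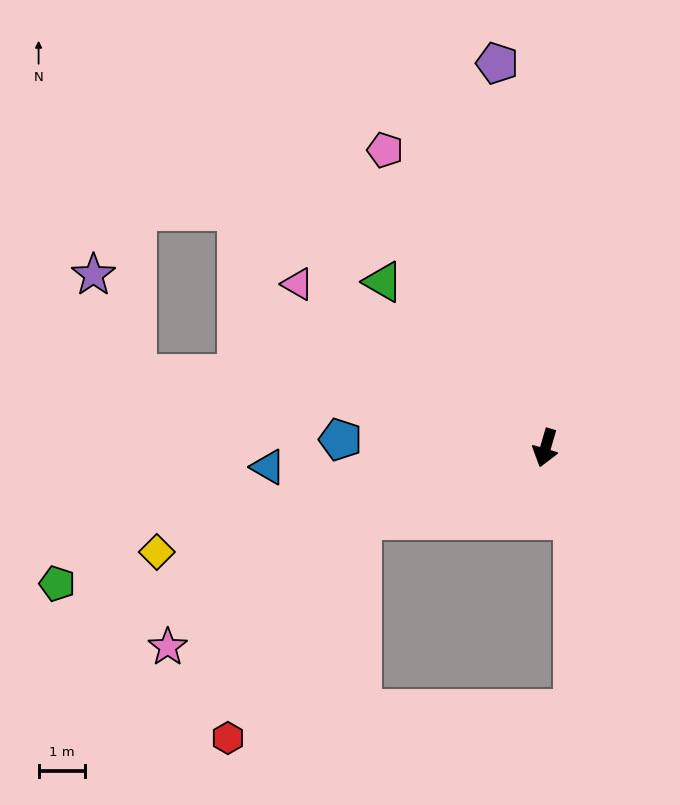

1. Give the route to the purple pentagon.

turn right 157°, forward 8.3 m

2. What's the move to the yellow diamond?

turn right 59°, forward 8.6 m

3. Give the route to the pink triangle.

turn right 107°, forward 6.4 m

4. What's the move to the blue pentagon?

turn right 76°, forward 4.4 m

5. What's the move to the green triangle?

turn right 119°, forward 5.0 m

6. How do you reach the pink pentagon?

turn right 135°, forward 7.2 m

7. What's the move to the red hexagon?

blocked — turn right 52°, forward 4.2 m, then turn left 37°, forward 5.5 m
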